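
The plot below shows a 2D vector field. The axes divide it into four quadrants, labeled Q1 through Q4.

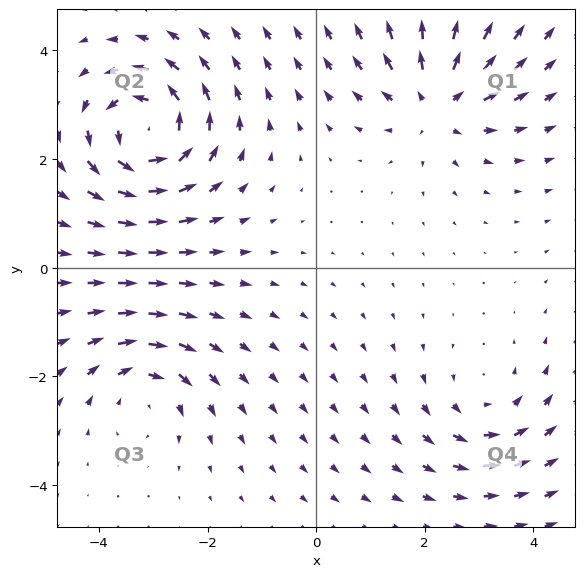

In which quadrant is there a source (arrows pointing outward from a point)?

Q1

The source sits at approximately (2.2, 3.0), which lies in quadrant Q1. The divergence there is about +4, positive as expected for a source.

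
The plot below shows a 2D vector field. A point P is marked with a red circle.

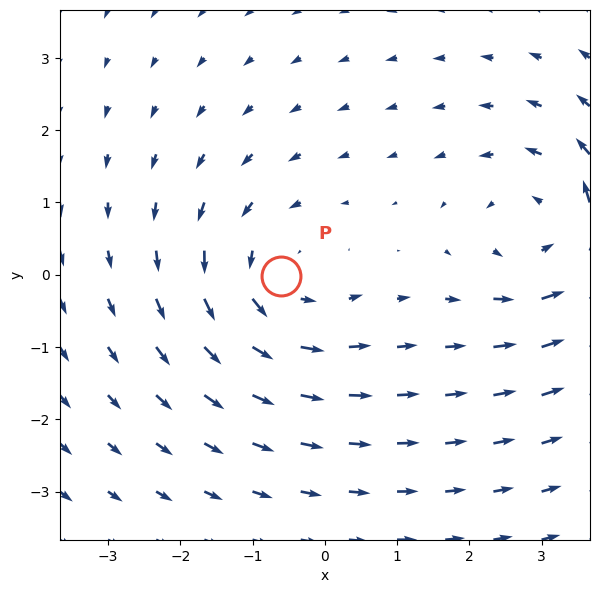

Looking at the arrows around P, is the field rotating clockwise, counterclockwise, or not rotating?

counterclockwise

Near P at (-0.6, -0.0) the arrows circulate counterclockwise. The curl (z-component) there is about +4; positive curl means counterclockwise rotation.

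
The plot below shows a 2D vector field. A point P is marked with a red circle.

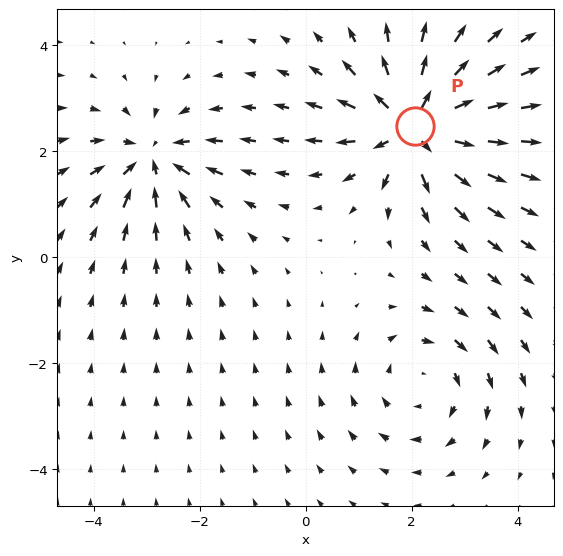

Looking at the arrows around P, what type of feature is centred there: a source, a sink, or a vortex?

source

At P (2.1, 2.5) the arrows spread outward. Divergence about +5, curl ≈0 — positive divergence with near-zero curl is a source.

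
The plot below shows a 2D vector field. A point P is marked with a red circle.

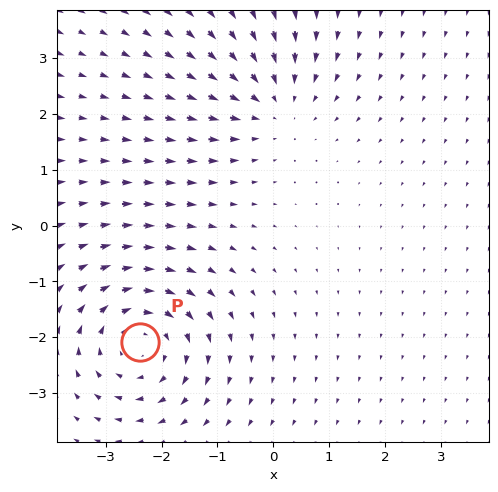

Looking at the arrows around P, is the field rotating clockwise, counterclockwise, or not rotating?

Near P at (-2.4, -2.1) the arrows circulate clockwise. The curl (z-component) there is about -4; negative curl means clockwise rotation.

clockwise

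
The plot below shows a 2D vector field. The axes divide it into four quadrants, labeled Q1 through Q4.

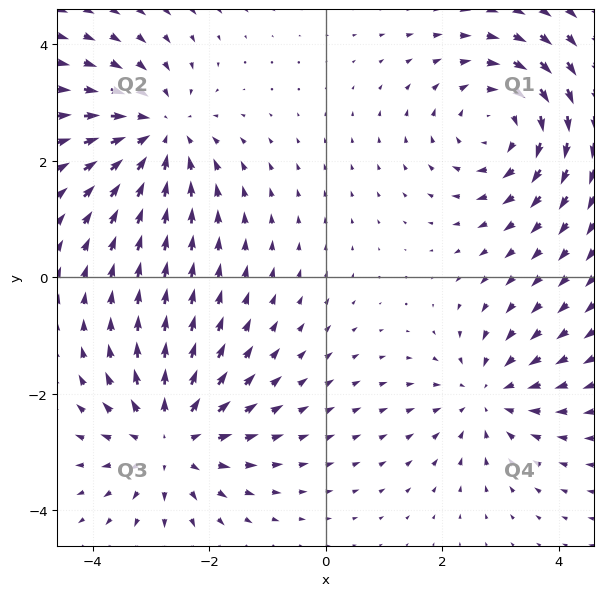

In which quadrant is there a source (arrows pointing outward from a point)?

Q3

The source sits at approximately (-2.7, -2.8), which lies in quadrant Q3. The divergence there is about +4, positive as expected for a source.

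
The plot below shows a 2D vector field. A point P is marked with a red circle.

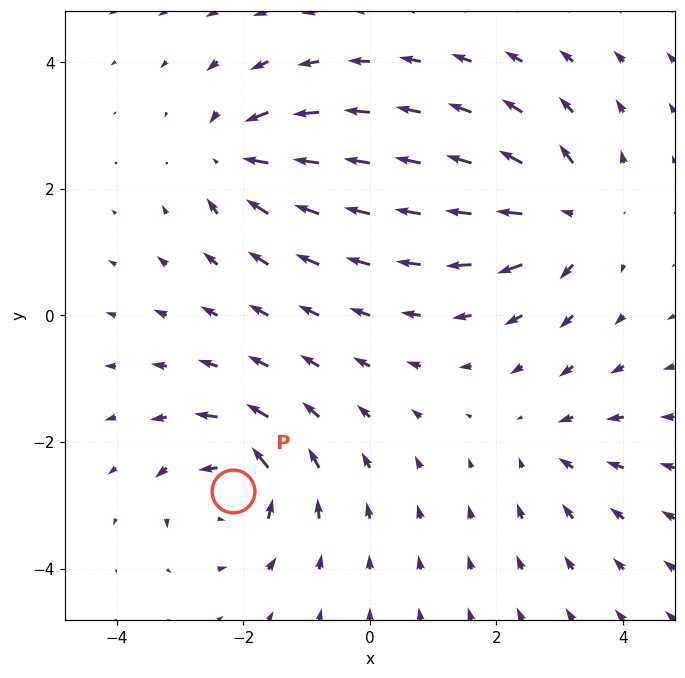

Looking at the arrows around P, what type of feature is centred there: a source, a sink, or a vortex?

vortex

At P (-2.2, -2.8) the arrows circulate counterclockwise. Divergence ≈0, curl about +7 — near-zero divergence with nonzero curl is a vortex.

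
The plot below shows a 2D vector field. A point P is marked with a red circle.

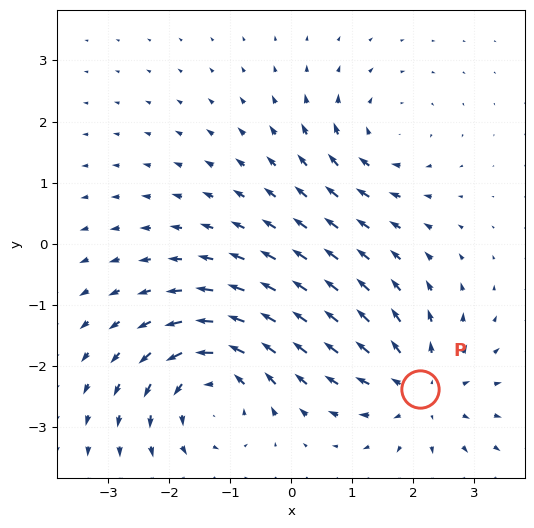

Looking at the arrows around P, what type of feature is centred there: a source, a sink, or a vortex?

At P (2.1, -2.4) the arrows spread outward. Divergence about +4, curl ≈0 — positive divergence with near-zero curl is a source.

source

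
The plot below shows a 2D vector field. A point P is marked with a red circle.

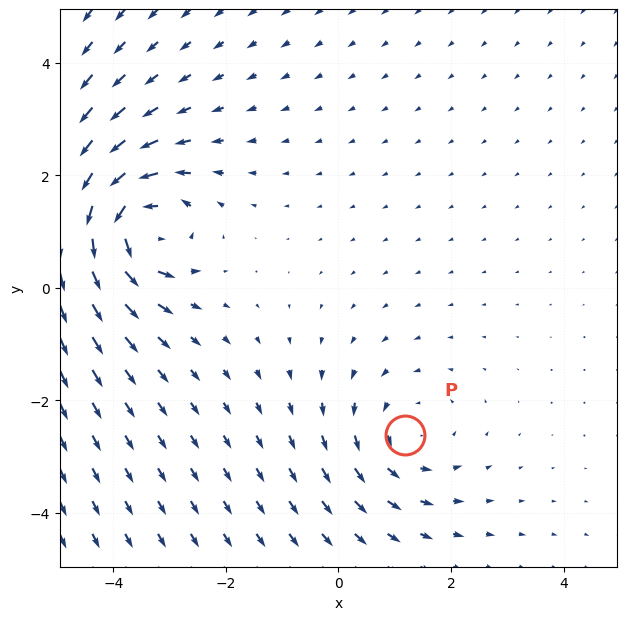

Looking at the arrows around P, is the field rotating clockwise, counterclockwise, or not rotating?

counterclockwise

Near P at (1.2, -2.6) the arrows circulate counterclockwise. The curl (z-component) there is about +2; positive curl means counterclockwise rotation.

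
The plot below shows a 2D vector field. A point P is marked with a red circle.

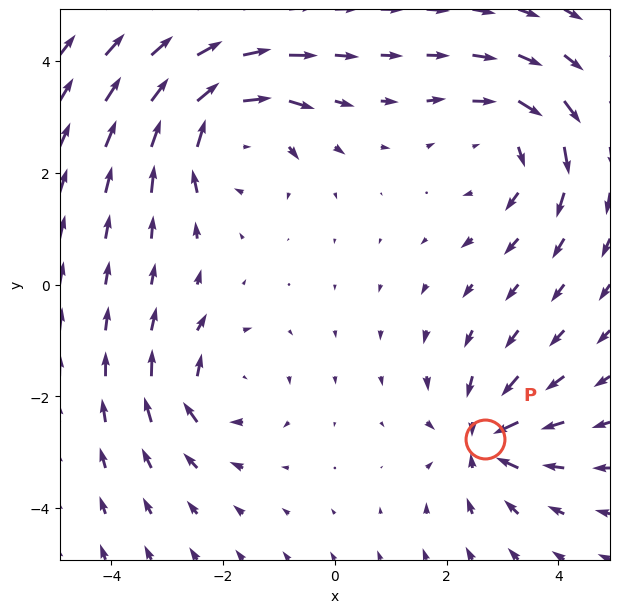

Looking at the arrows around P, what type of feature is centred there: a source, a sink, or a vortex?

sink

At P (2.7, -2.8) the arrows converge inward. Divergence about -4, curl ≈0 — negative divergence with near-zero curl is a sink.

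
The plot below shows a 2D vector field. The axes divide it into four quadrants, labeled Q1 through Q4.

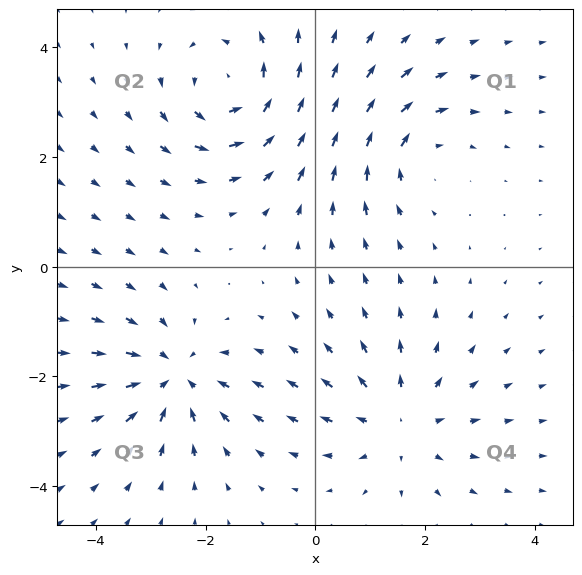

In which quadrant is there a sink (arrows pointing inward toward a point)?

The sink sits at approximately (-2.6, -2.0), which lies in quadrant Q3. The divergence there is about -5, negative as expected for a sink.

Q3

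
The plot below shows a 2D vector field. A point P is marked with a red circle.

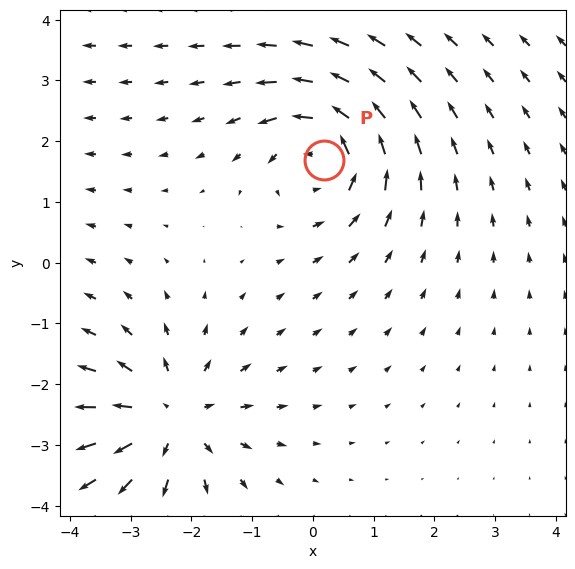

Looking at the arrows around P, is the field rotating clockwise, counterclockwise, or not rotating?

counterclockwise

Near P at (0.2, 1.7) the arrows circulate counterclockwise. The curl (z-component) there is about +5; positive curl means counterclockwise rotation.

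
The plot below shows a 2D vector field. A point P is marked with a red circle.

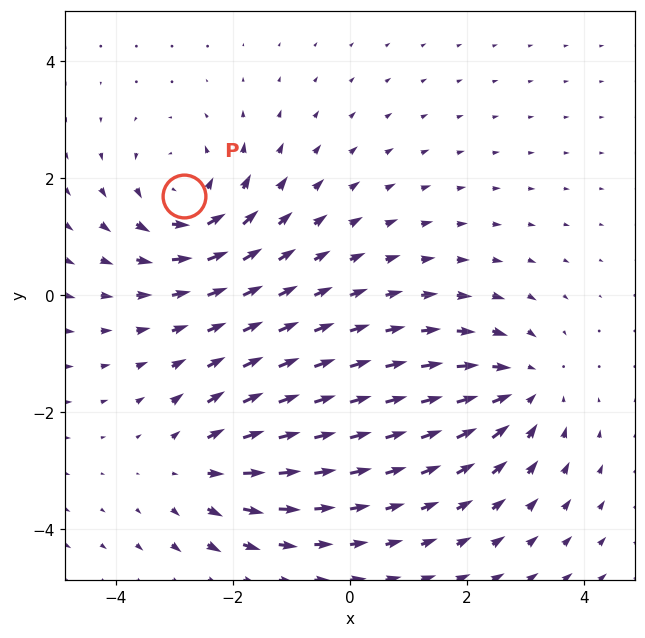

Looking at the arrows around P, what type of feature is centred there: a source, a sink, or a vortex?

vortex

At P (-2.8, 1.7) the arrows circulate counterclockwise. Divergence ≈0, curl about +5 — near-zero divergence with nonzero curl is a vortex.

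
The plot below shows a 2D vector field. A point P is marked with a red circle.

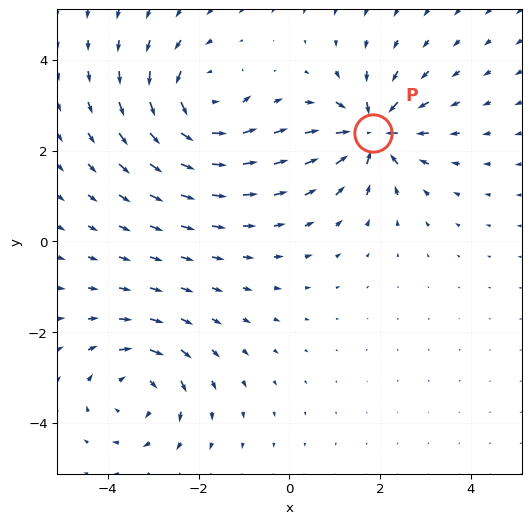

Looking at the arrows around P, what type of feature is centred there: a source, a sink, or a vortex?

sink

At P (1.8, 2.4) the arrows converge inward. Divergence about -6, curl ≈0 — negative divergence with near-zero curl is a sink.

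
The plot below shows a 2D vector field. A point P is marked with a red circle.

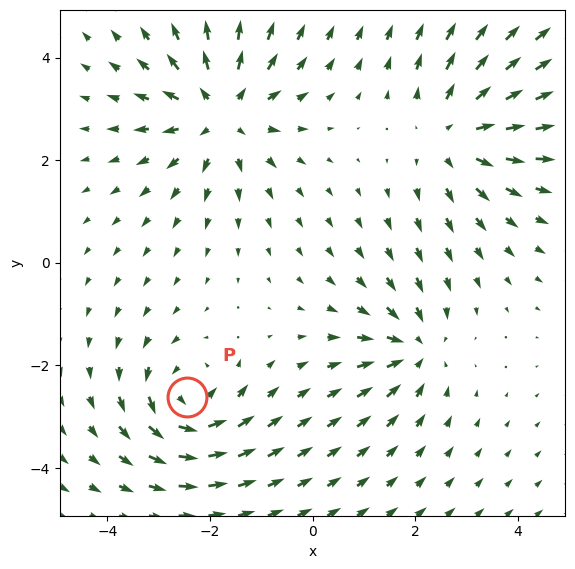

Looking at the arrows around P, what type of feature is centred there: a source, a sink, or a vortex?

At P (-2.4, -2.6) the arrows circulate counterclockwise. Divergence ≈0, curl about +4 — near-zero divergence with nonzero curl is a vortex.

vortex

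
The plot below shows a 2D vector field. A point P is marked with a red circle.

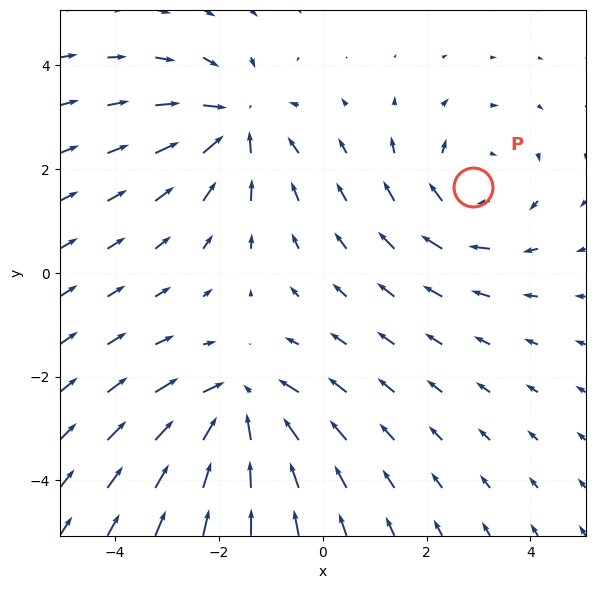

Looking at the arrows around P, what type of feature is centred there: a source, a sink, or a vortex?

At P (2.9, 1.7) the arrows circulate clockwise. Divergence ≈0, curl about -3 — near-zero divergence with nonzero curl is a vortex.

vortex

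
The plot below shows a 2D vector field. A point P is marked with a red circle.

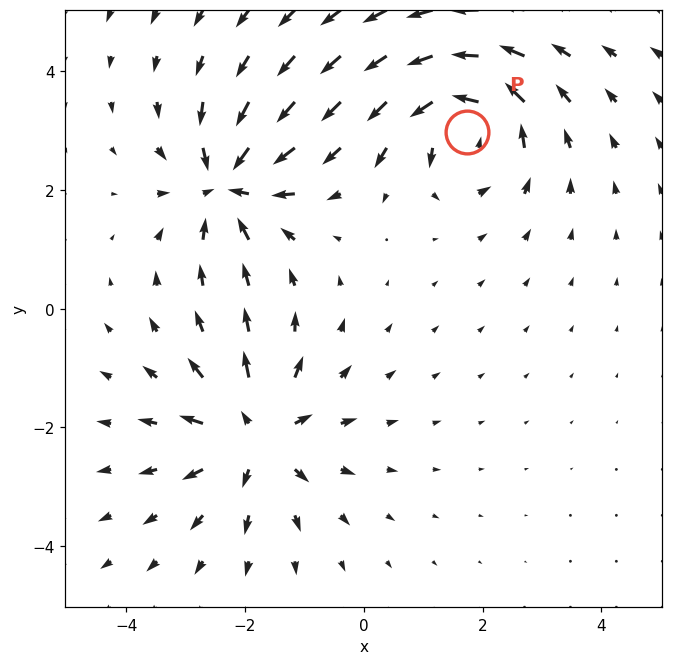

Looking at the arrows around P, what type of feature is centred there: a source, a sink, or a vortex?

vortex

At P (1.7, 3.0) the arrows circulate counterclockwise. Divergence ≈0, curl about +7 — near-zero divergence with nonzero curl is a vortex.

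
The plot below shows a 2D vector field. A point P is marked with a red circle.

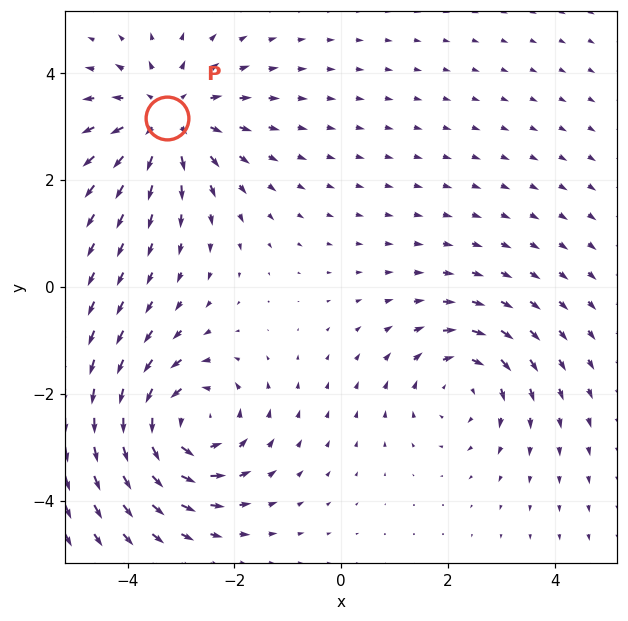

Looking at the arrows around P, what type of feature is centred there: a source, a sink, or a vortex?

At P (-3.3, 3.2) the arrows spread outward. Divergence about +3, curl ≈0 — positive divergence with near-zero curl is a source.

source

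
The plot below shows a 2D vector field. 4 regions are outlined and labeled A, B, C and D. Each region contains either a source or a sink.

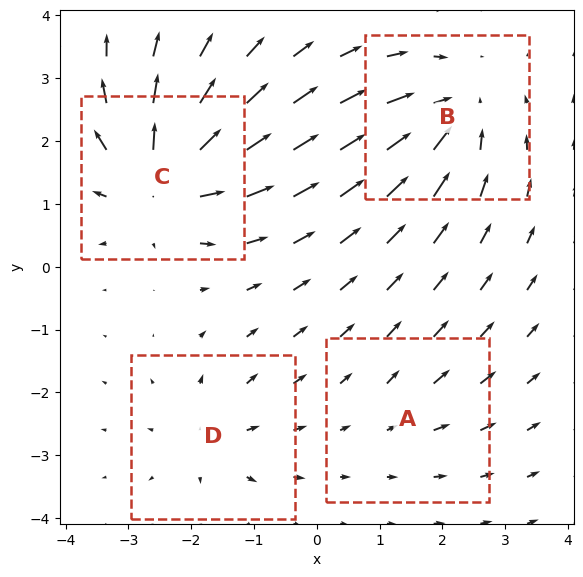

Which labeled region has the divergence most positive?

C

Divergence at each region's feature centre — A: about +2, B: about -6, C: about +8, D: about +4. Region C is most positive.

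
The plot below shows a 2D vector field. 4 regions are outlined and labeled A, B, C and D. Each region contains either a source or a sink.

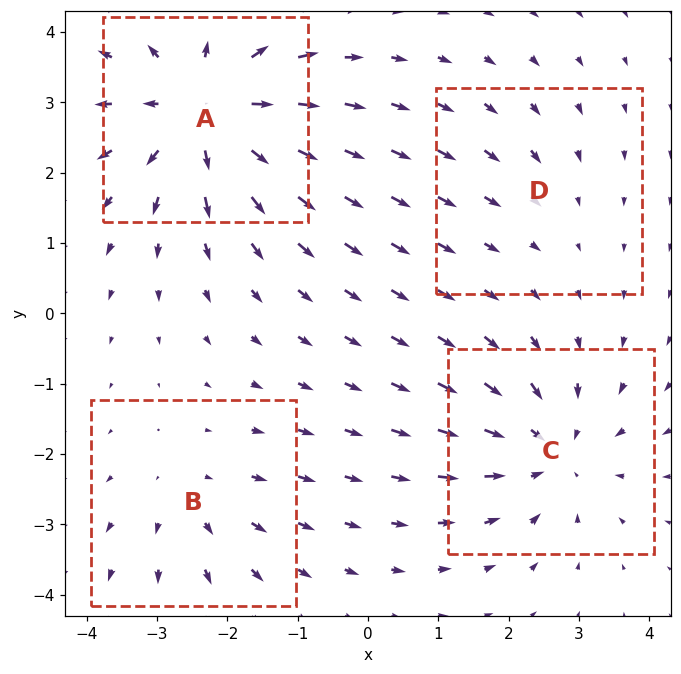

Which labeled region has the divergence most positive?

Divergence at each region's feature centre — A: about +6, B: about +3, C: about -5, D: about -2. Region A is most positive.

A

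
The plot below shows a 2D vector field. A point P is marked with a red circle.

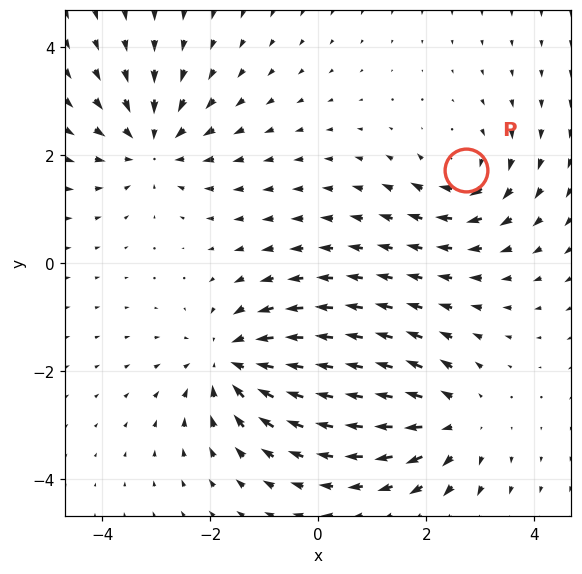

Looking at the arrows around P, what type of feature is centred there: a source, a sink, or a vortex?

vortex

At P (2.7, 1.7) the arrows circulate clockwise. Divergence ≈0, curl about -4 — near-zero divergence with nonzero curl is a vortex.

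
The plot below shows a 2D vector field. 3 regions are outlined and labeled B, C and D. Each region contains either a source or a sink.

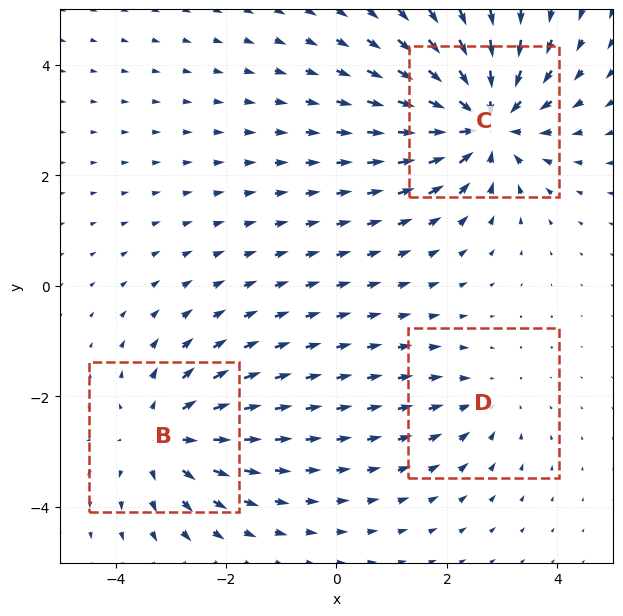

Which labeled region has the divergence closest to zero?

Divergence at each region's feature centre — B: about +3, C: about -5, D: about -2. Region D is closest to zero.

D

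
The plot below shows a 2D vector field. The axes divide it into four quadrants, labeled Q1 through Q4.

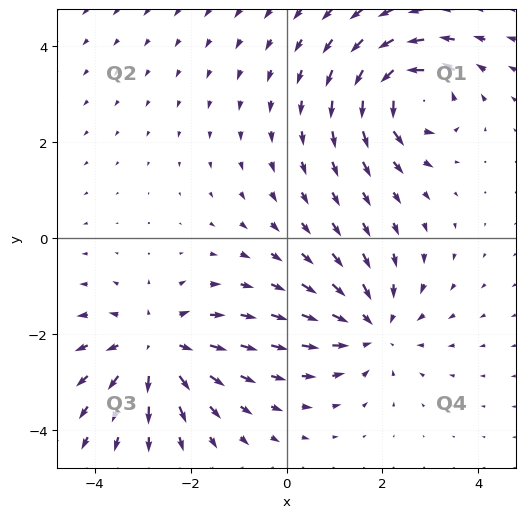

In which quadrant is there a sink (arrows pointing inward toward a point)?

The sink sits at approximately (1.8, -1.9), which lies in quadrant Q4. The divergence there is about -4, negative as expected for a sink.

Q4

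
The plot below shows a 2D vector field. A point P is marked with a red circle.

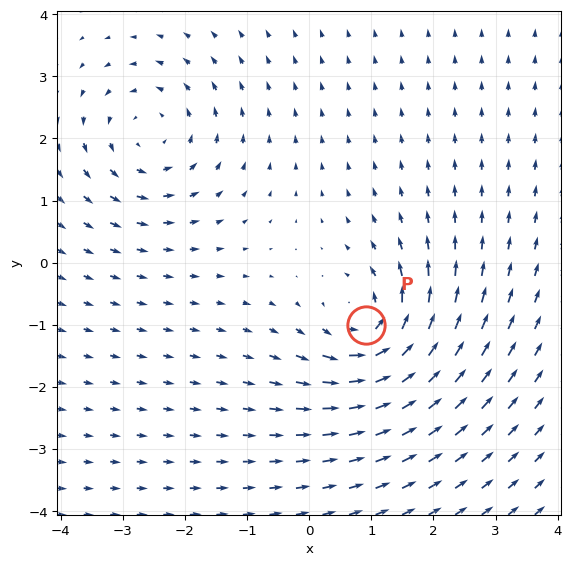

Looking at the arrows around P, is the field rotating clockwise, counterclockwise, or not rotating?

Near P at (0.9, -1.0) the arrows circulate counterclockwise. The curl (z-component) there is about +5; positive curl means counterclockwise rotation.

counterclockwise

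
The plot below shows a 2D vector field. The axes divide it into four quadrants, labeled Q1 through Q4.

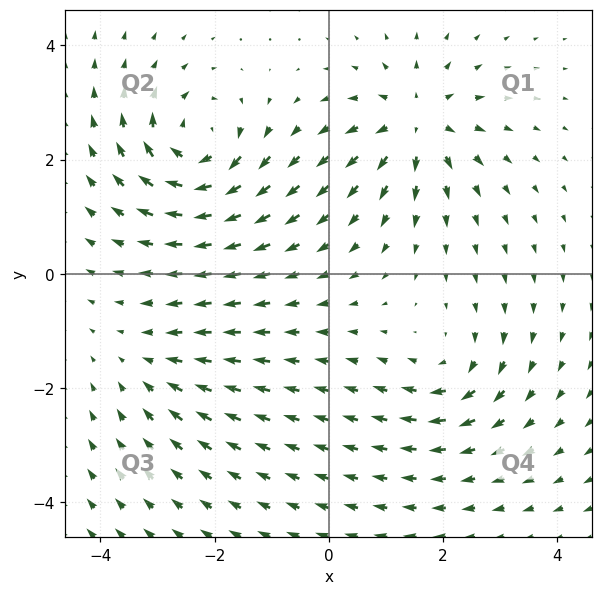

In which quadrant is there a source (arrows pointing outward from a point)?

Q1

The source sits at approximately (1.5, 2.6), which lies in quadrant Q1. The divergence there is about +6, positive as expected for a source.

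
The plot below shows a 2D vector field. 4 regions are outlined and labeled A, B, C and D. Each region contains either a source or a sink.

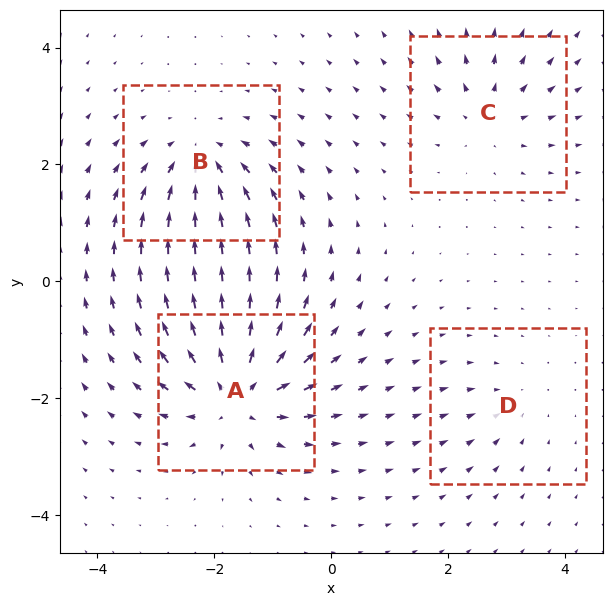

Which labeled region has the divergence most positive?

Divergence at each region's feature centre — A: about +8, B: about -6, C: about +4, D: about -3. Region A is most positive.

A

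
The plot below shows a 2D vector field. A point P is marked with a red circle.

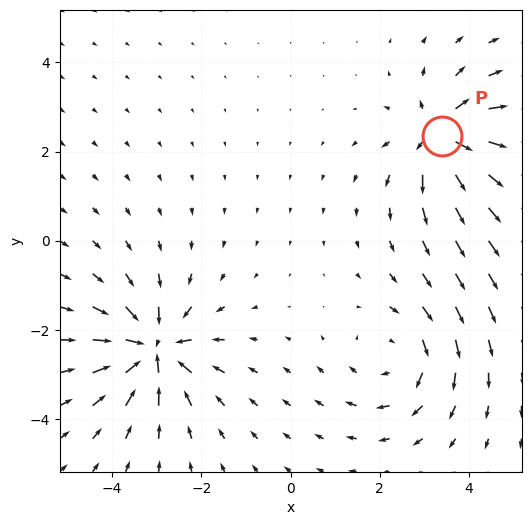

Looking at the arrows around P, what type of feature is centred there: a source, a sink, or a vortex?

source

At P (3.4, 2.3) the arrows spread outward. Divergence about +6, curl ≈0 — positive divergence with near-zero curl is a source.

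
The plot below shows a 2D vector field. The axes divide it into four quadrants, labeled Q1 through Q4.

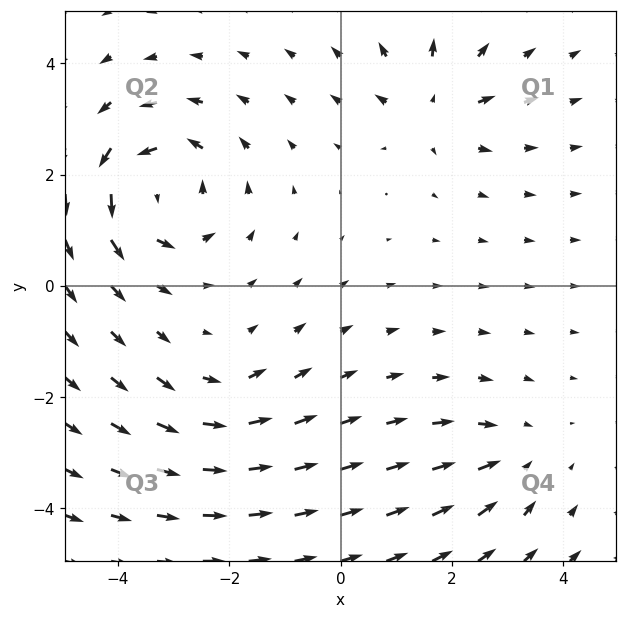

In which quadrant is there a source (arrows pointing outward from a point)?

Q1

The source sits at approximately (1.7, 3.2), which lies in quadrant Q1. The divergence there is about +4, positive as expected for a source.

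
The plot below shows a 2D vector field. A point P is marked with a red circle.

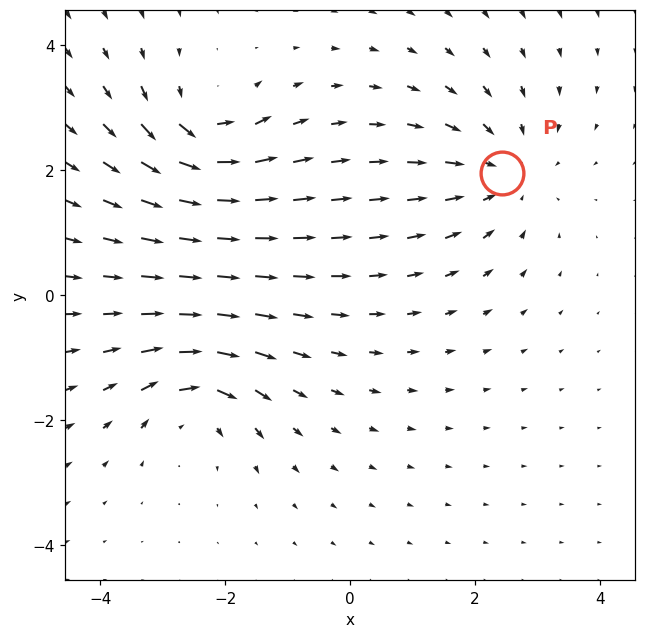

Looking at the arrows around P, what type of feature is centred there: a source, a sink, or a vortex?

At P (2.4, 2.0) the arrows converge inward. Divergence about -3, curl ≈0 — negative divergence with near-zero curl is a sink.

sink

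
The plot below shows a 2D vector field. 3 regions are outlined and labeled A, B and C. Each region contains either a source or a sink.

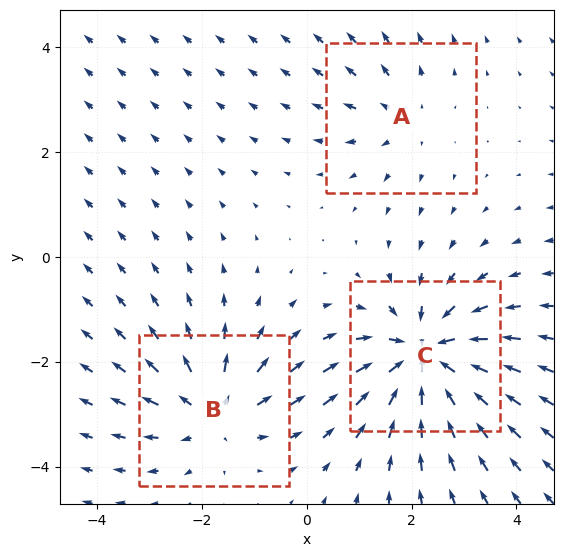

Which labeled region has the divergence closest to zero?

A

Divergence at each region's feature centre — A: about +2, B: about +4, C: about -5. Region A is closest to zero.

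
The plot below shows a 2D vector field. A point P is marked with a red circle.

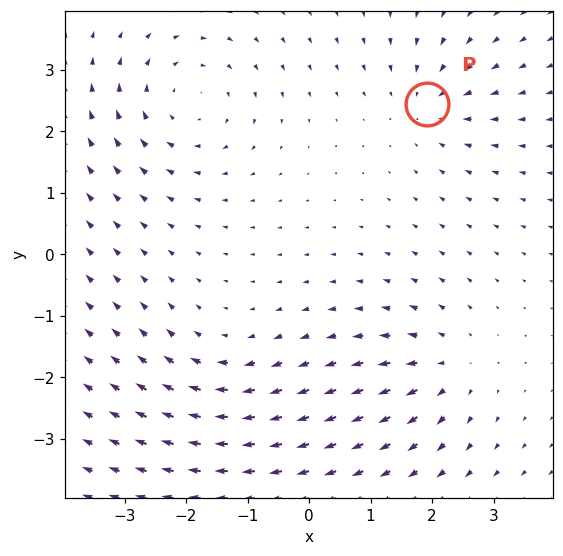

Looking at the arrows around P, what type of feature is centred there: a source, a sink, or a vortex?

sink

At P (1.9, 2.4) the arrows converge inward. Divergence about -3, curl ≈0 — negative divergence with near-zero curl is a sink.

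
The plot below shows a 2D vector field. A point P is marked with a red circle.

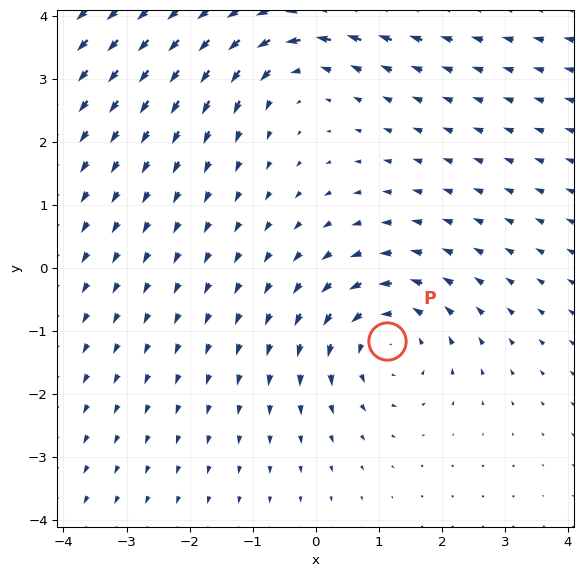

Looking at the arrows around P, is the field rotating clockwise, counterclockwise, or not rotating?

Near P at (1.1, -1.1) the arrows circulate counterclockwise. The curl (z-component) there is about +3; positive curl means counterclockwise rotation.

counterclockwise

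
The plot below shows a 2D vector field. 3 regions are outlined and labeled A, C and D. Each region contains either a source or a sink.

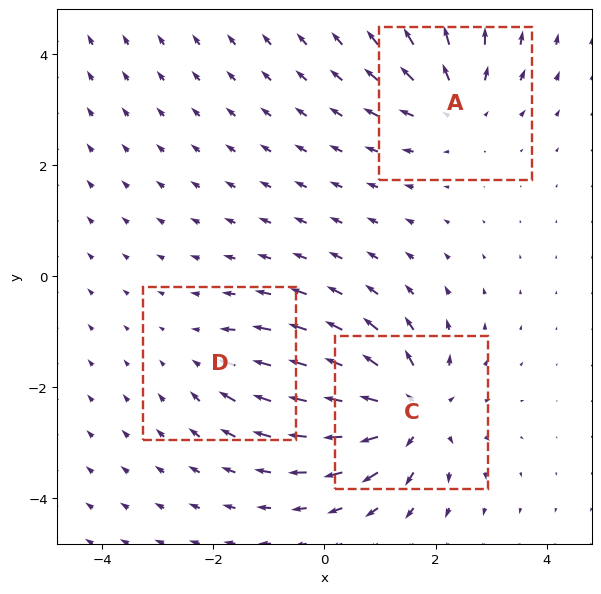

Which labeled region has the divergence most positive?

Divergence at each region's feature centre — A: about +3, C: about +5, D: about -2. Region C is most positive.

C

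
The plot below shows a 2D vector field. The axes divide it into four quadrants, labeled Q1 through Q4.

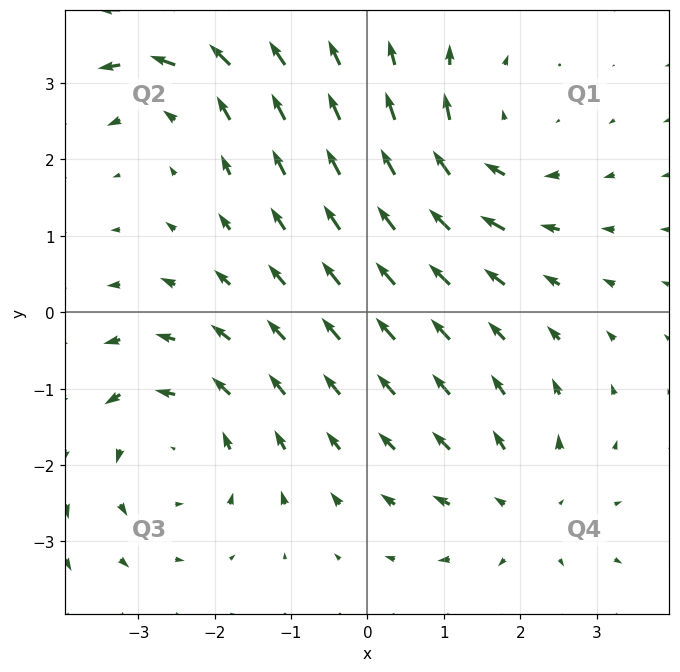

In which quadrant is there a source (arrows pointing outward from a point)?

The source sits at approximately (2.0, -2.6), which lies in quadrant Q4. The divergence there is about +3, positive as expected for a source.

Q4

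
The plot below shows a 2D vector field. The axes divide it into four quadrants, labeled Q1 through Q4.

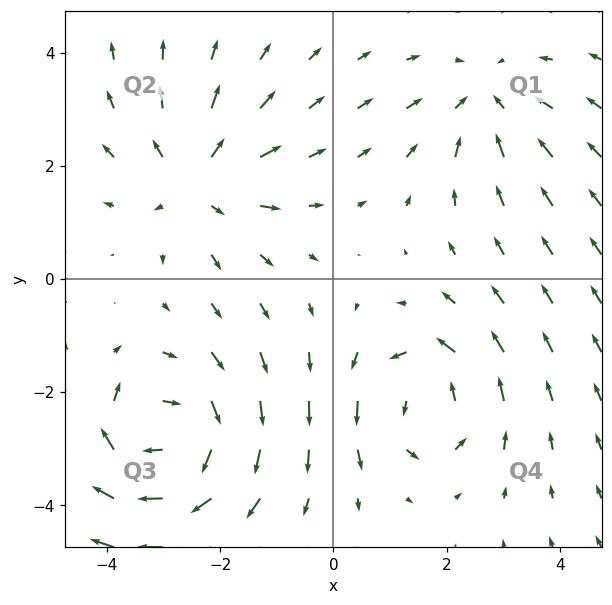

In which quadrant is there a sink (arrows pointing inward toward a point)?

The sink sits at approximately (2.7, 3.2), which lies in quadrant Q1. The divergence there is about -3, negative as expected for a sink.

Q1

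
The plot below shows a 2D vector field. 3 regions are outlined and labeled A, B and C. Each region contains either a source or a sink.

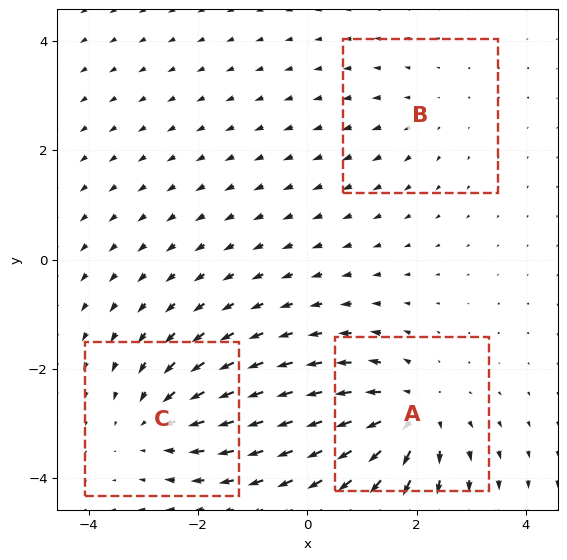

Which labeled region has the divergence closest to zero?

Divergence at each region's feature centre — A: about +5, B: about +2, C: about -3. Region B is closest to zero.

B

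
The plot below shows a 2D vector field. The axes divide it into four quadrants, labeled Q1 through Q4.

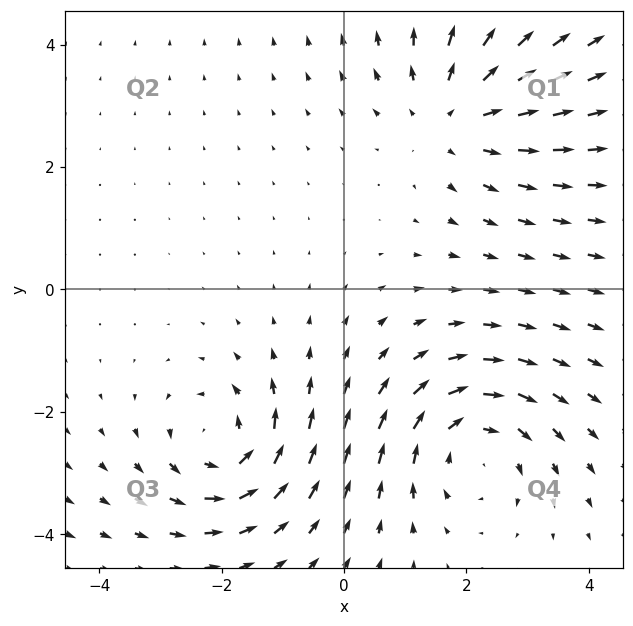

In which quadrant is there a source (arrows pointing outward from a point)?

The source sits at approximately (1.8, 2.9), which lies in quadrant Q1. The divergence there is about +3, positive as expected for a source.

Q1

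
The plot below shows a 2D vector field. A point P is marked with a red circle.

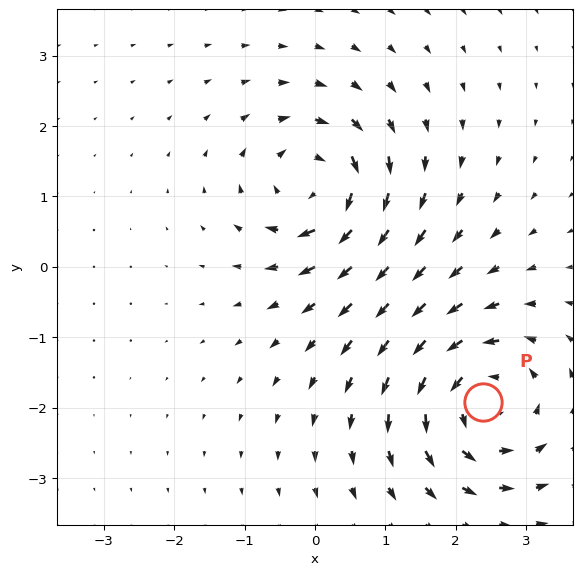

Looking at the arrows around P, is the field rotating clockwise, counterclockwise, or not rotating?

Near P at (2.4, -1.9) the arrows circulate counterclockwise. The curl (z-component) there is about +5; positive curl means counterclockwise rotation.

counterclockwise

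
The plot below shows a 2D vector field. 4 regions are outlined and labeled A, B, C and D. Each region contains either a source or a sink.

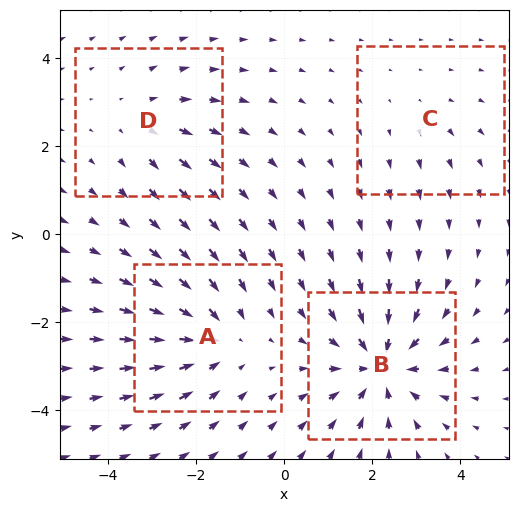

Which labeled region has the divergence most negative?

Divergence at each region's feature centre — A: about -4, B: about -6, C: about +2, D: about +3. Region B is most negative.

B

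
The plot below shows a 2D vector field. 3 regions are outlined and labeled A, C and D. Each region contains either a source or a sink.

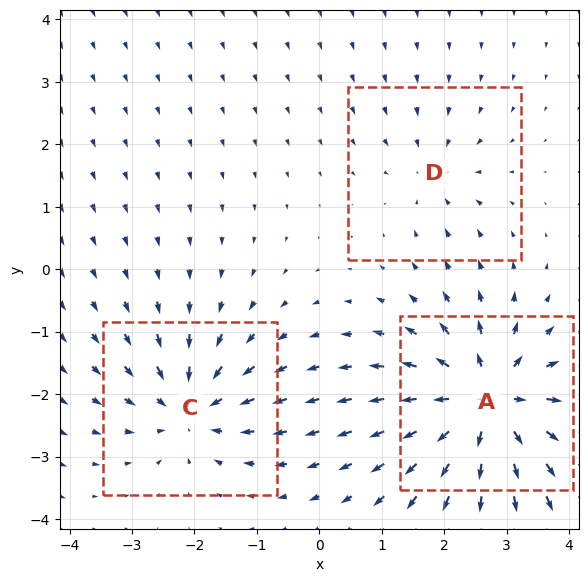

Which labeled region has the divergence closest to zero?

Divergence at each region's feature centre — A: about +6, C: about -4, D: about -3. Region D is closest to zero.

D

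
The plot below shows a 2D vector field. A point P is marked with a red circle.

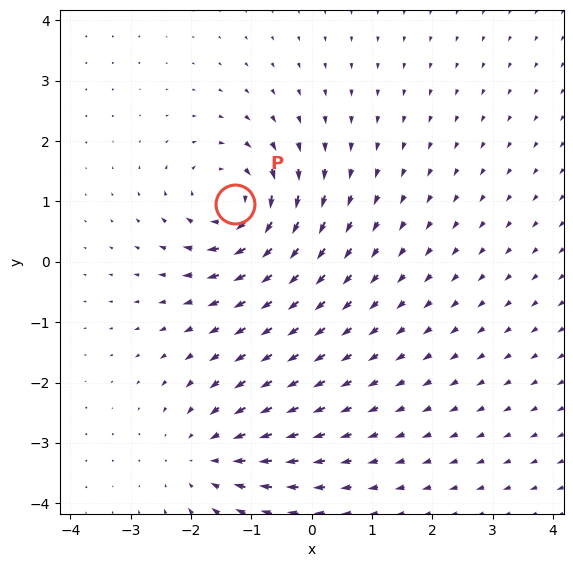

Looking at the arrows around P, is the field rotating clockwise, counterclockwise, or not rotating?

clockwise

Near P at (-1.3, 1.0) the arrows circulate clockwise. The curl (z-component) there is about -5; negative curl means clockwise rotation.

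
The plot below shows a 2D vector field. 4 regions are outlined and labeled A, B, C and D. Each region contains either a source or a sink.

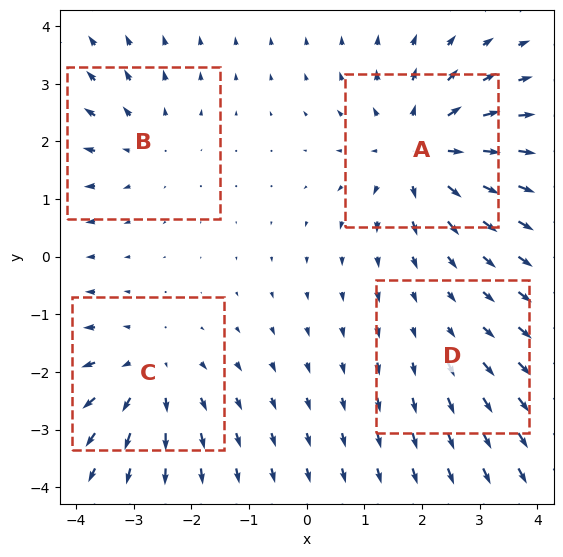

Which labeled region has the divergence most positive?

Divergence at each region's feature centre — A: about +6, B: about +3, C: about +4, D: about +2. Region A is most positive.

A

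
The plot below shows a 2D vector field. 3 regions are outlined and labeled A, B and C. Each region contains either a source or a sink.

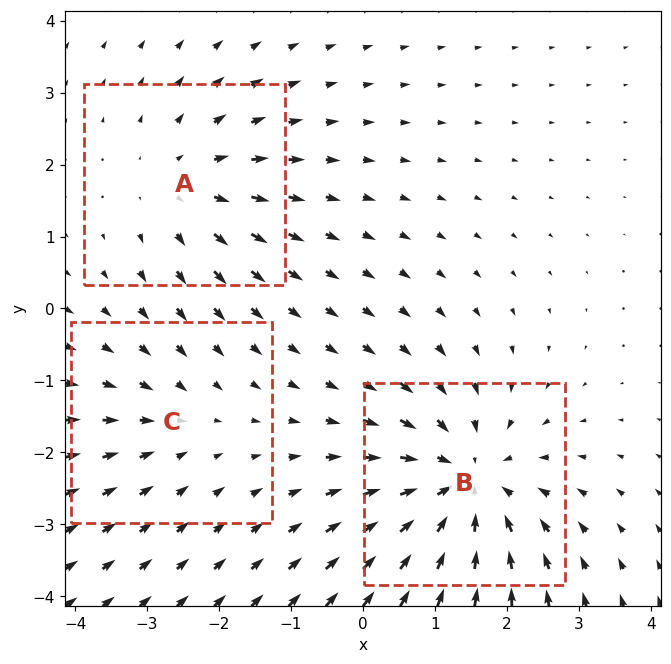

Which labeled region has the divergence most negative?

B

Divergence at each region's feature centre — A: about +3, B: about -5, C: about -2. Region B is most negative.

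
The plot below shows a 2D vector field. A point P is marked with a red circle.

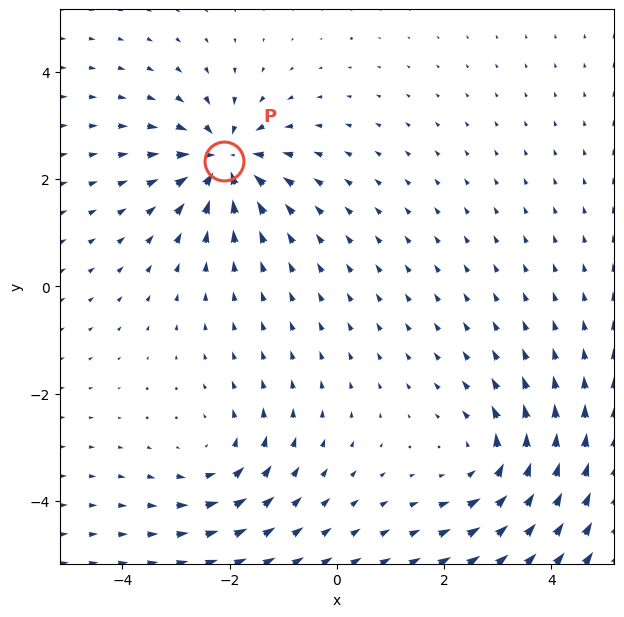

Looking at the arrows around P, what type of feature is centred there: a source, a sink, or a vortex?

sink

At P (-2.1, 2.3) the arrows converge inward. Divergence about -5, curl ≈0 — negative divergence with near-zero curl is a sink.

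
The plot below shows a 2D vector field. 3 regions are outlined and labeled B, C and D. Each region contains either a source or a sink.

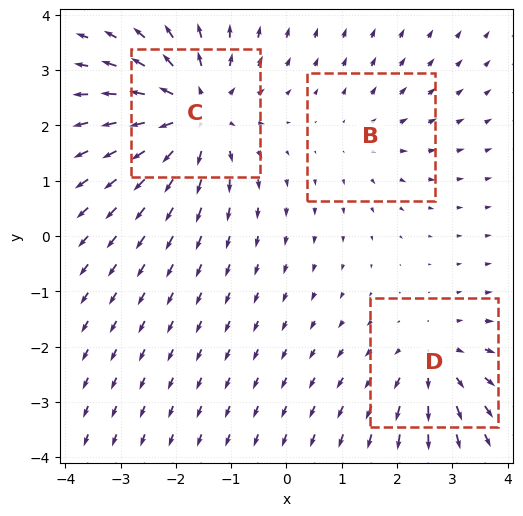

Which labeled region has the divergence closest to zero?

B

Divergence at each region's feature centre — B: about +2, C: about +5, D: about +3. Region B is closest to zero.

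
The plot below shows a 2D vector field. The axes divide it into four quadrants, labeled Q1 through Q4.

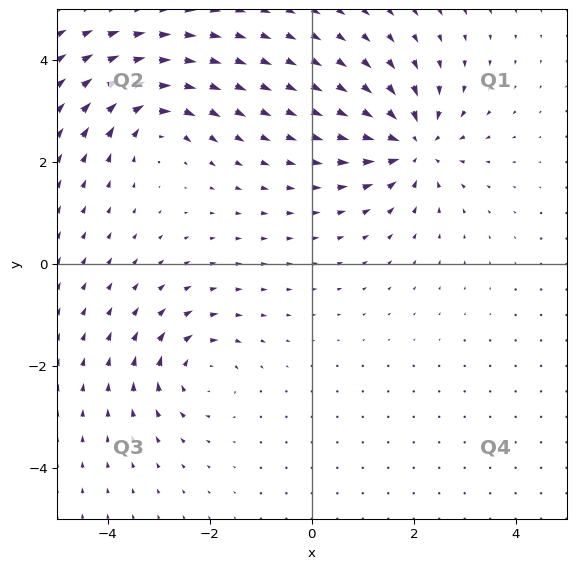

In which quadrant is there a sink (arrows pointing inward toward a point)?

Q1

The sink sits at approximately (2.0, 2.3), which lies in quadrant Q1. The divergence there is about -5, negative as expected for a sink.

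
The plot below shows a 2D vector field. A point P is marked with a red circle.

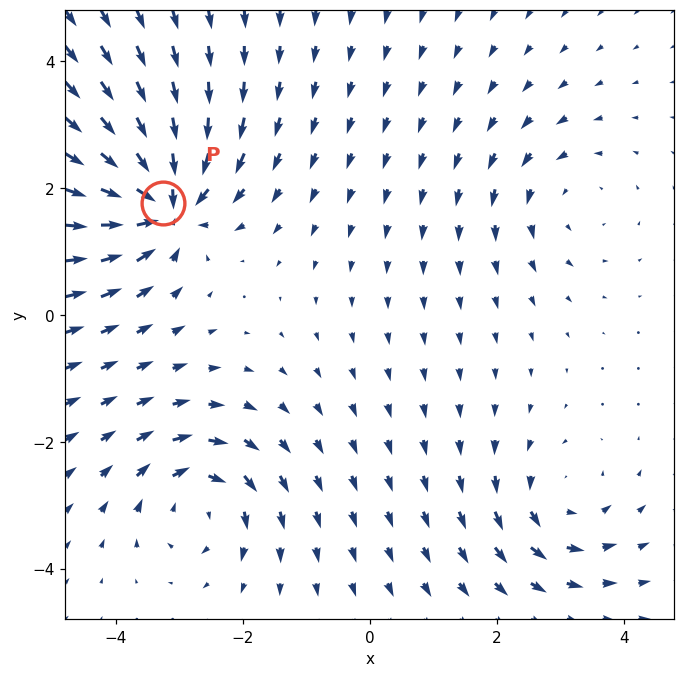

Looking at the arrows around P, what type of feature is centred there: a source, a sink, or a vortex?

At P (-3.3, 1.8) the arrows converge inward. Divergence about -7, curl ≈0 — negative divergence with near-zero curl is a sink.

sink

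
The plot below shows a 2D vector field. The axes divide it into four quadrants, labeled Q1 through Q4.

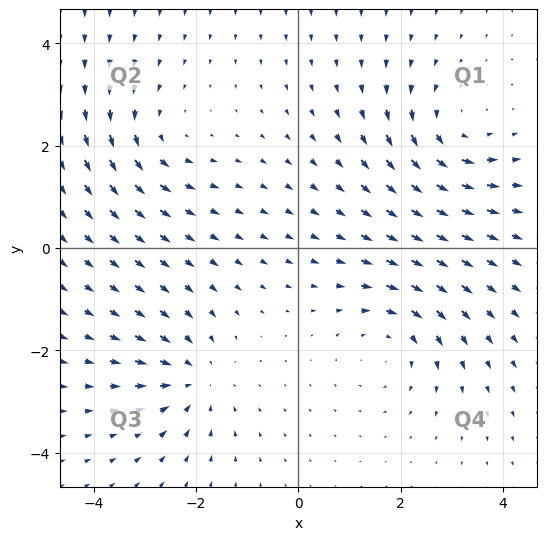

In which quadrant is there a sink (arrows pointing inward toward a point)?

The sink sits at approximately (-2.1, -2.6), which lies in quadrant Q3. The divergence there is about -3, negative as expected for a sink.

Q3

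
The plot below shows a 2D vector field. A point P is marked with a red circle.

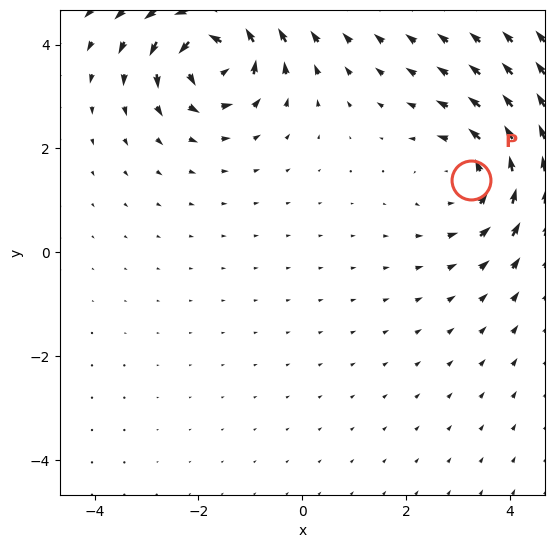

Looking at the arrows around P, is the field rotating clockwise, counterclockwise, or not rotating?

counterclockwise

Near P at (3.2, 1.4) the arrows circulate counterclockwise. The curl (z-component) there is about +2; positive curl means counterclockwise rotation.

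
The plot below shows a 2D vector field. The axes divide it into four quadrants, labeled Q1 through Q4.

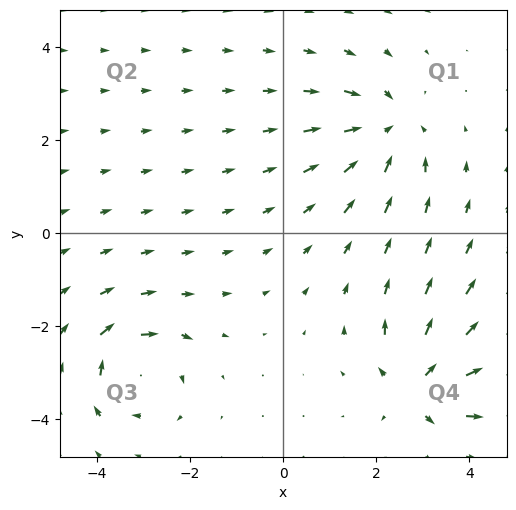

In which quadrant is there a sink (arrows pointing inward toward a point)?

Q1

The sink sits at approximately (2.2, 2.2), which lies in quadrant Q1. The divergence there is about -6, negative as expected for a sink.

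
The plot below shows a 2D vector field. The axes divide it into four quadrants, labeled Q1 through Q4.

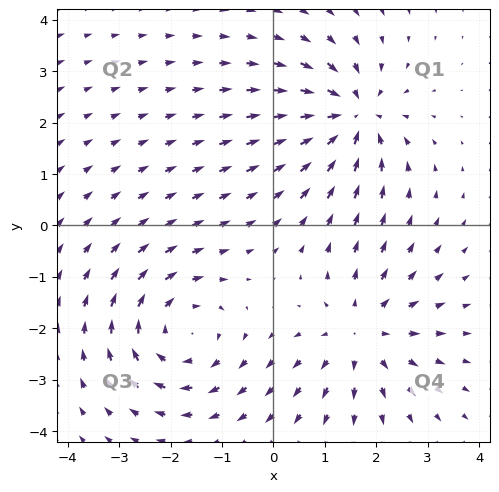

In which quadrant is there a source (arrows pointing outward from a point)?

Q4

The source sits at approximately (1.7, -2.1), which lies in quadrant Q4. The divergence there is about +4, positive as expected for a source.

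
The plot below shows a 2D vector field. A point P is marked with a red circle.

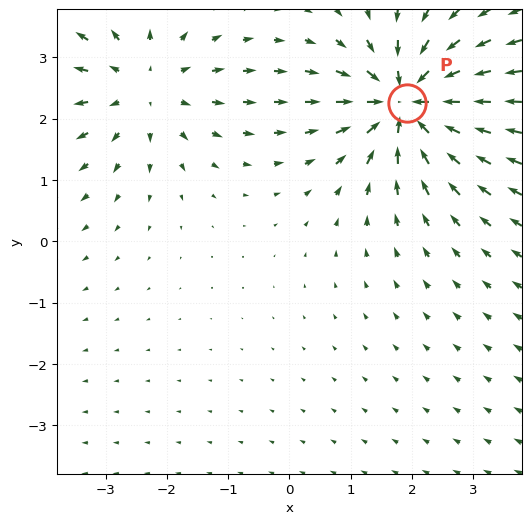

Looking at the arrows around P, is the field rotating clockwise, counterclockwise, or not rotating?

Near P at (1.9, 2.3) the arrows show no circulation. The curl there is ≈0.

not rotating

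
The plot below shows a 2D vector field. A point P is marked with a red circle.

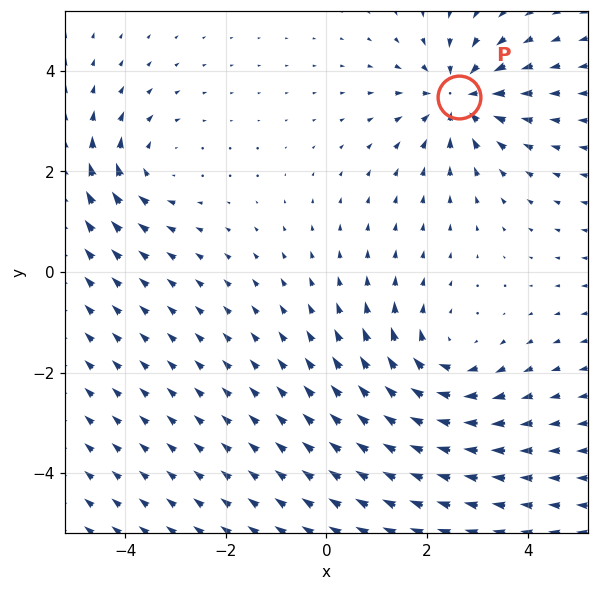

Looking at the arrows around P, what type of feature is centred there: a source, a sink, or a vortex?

At P (2.6, 3.5) the arrows converge inward. Divergence about -4, curl ≈0 — negative divergence with near-zero curl is a sink.

sink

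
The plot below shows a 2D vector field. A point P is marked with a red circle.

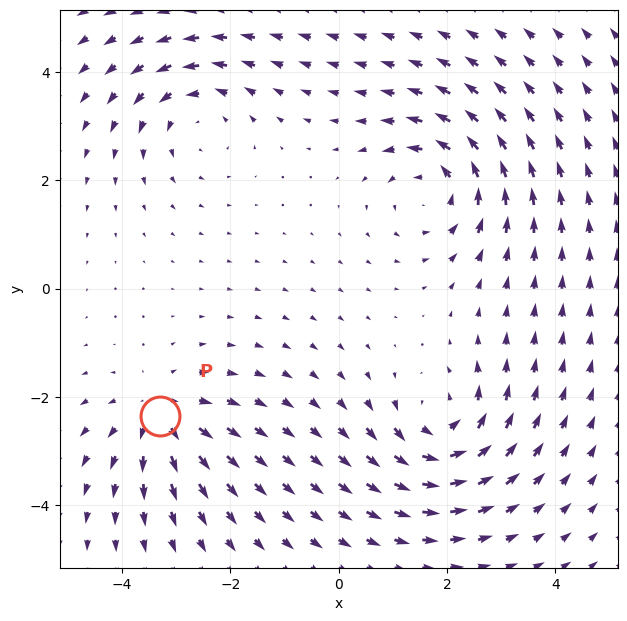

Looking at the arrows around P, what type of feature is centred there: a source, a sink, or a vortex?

source

At P (-3.3, -2.4) the arrows spread outward. Divergence about +4, curl ≈0 — positive divergence with near-zero curl is a source.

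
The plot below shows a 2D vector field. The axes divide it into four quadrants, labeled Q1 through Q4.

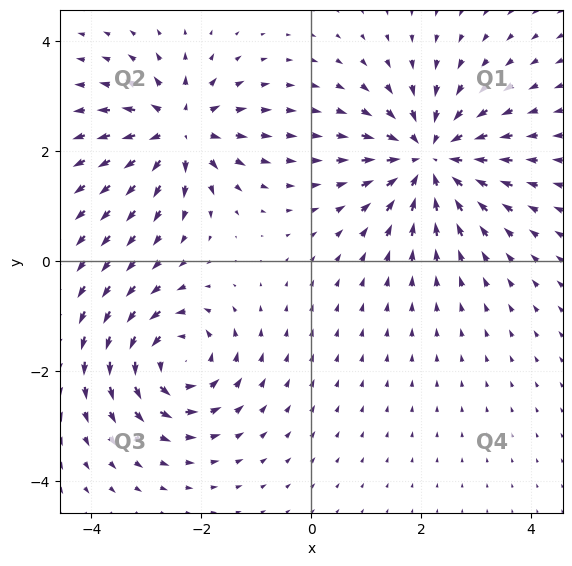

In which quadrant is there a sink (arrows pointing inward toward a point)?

Q1

The sink sits at approximately (2.2, 1.9), which lies in quadrant Q1. The divergence there is about -4, negative as expected for a sink.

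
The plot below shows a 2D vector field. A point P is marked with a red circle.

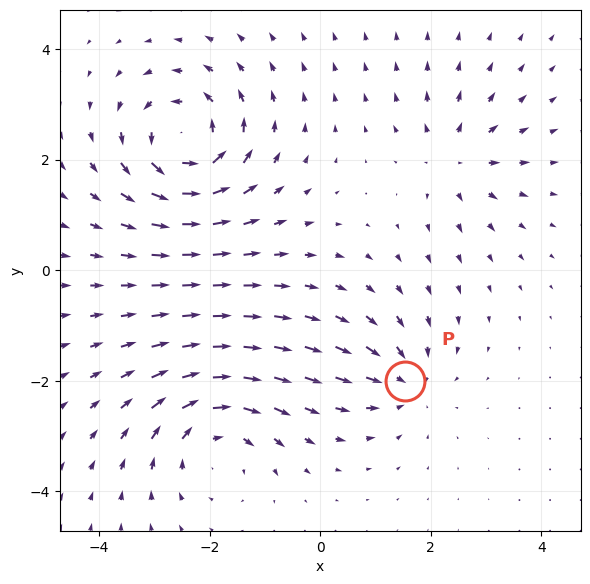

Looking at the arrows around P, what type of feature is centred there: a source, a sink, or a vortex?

sink

At P (1.5, -2.0) the arrows converge inward. Divergence about -4, curl ≈0 — negative divergence with near-zero curl is a sink.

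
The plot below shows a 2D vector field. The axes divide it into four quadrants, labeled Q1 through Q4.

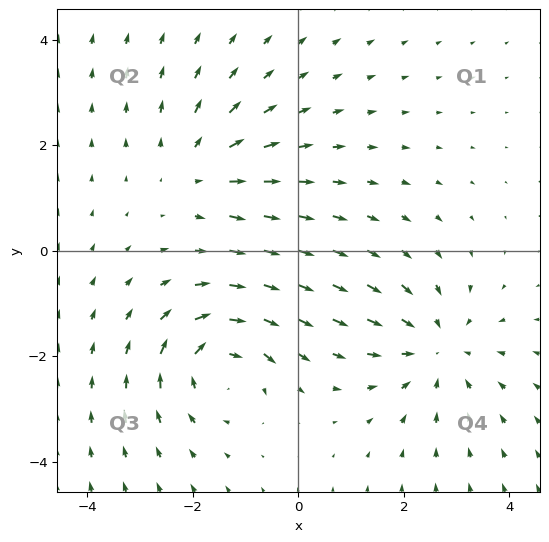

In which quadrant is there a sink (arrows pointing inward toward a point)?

The sink sits at approximately (2.6, -1.9), which lies in quadrant Q4. The divergence there is about -3, negative as expected for a sink.

Q4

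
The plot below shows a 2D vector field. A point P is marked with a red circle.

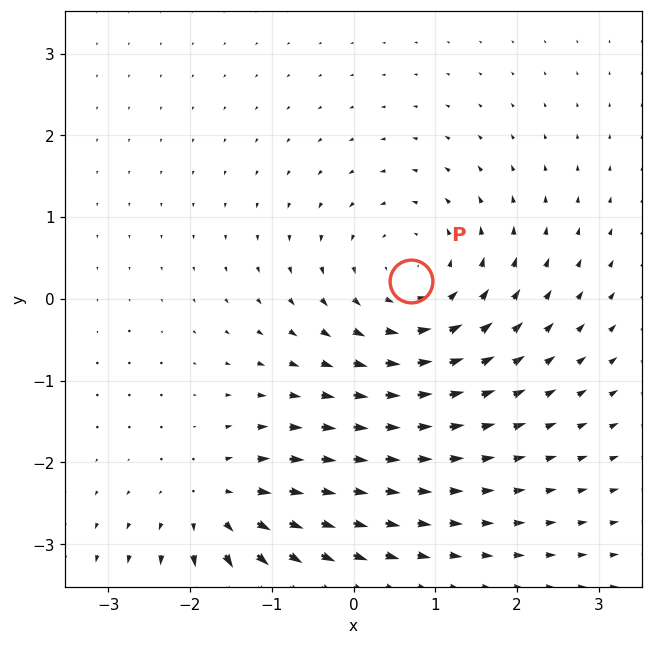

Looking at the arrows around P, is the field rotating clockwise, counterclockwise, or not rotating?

Near P at (0.7, 0.2) the arrows circulate counterclockwise. The curl (z-component) there is about +4; positive curl means counterclockwise rotation.

counterclockwise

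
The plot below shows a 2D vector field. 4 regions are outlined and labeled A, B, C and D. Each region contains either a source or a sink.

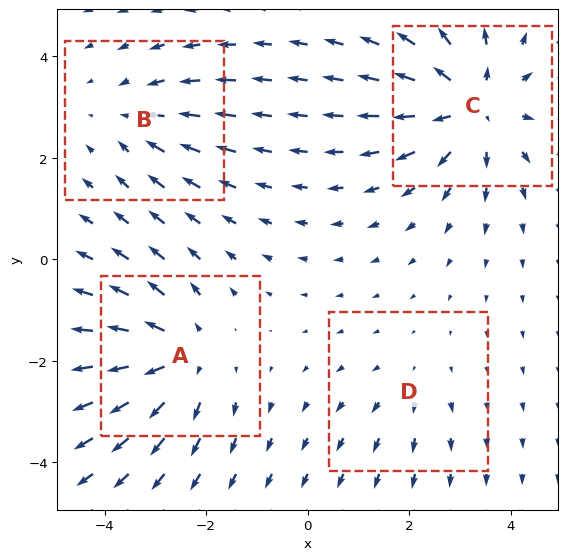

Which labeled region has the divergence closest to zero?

Divergence at each region's feature centre — A: about +5, B: about -3, C: about +6, D: about +2. Region D is closest to zero.

D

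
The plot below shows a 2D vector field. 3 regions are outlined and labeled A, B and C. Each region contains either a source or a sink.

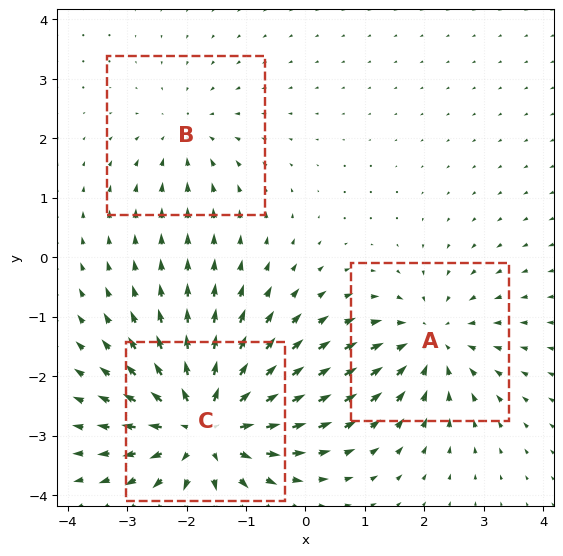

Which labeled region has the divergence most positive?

C

Divergence at each region's feature centre — A: about -3, B: about -2, C: about +5. Region C is most positive.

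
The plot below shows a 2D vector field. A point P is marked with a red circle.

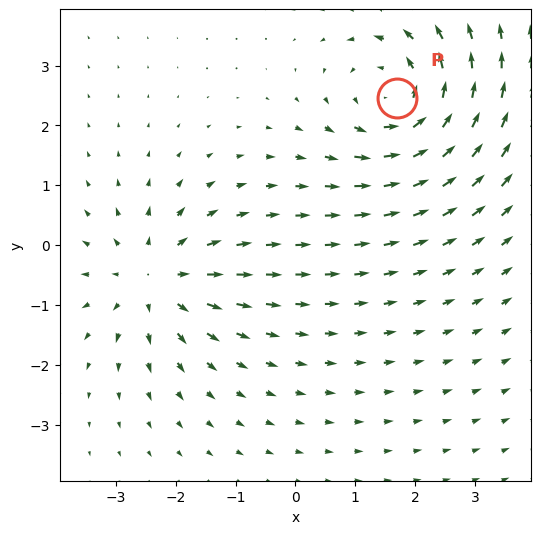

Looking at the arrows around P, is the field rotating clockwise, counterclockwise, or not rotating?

Near P at (1.7, 2.5) the arrows circulate counterclockwise. The curl (z-component) there is about +4; positive curl means counterclockwise rotation.

counterclockwise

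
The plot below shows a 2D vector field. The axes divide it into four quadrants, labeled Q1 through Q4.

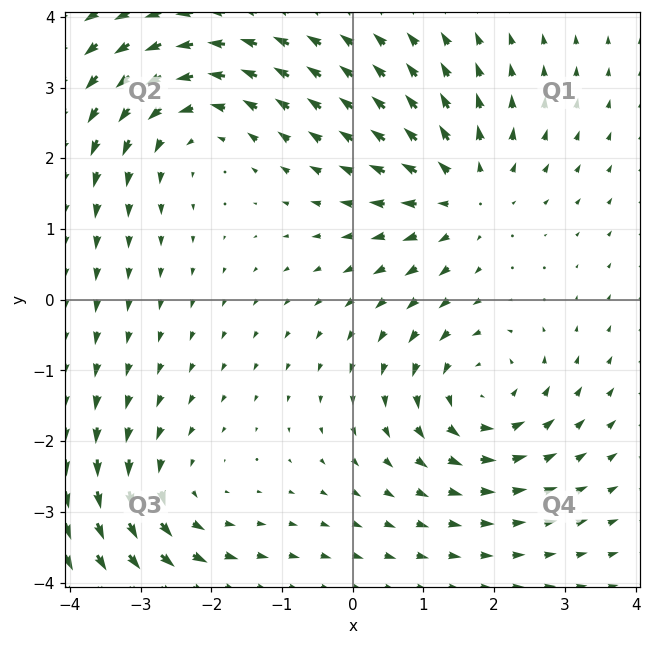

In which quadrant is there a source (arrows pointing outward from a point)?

The source sits at approximately (1.6, 1.5), which lies in quadrant Q1. The divergence there is about +3, positive as expected for a source.

Q1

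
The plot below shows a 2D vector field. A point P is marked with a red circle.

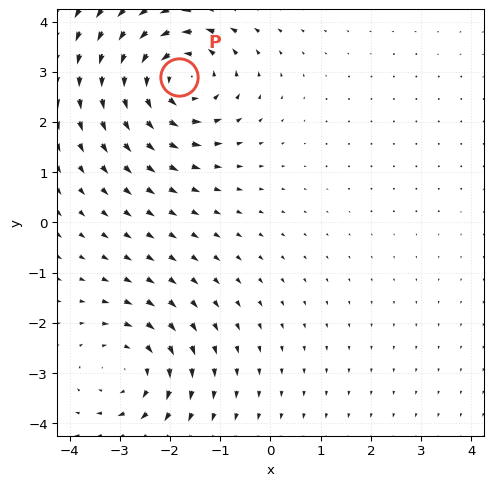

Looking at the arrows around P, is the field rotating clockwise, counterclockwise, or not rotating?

Near P at (-1.8, 2.9) the arrows circulate counterclockwise. The curl (z-component) there is about +4; positive curl means counterclockwise rotation.

counterclockwise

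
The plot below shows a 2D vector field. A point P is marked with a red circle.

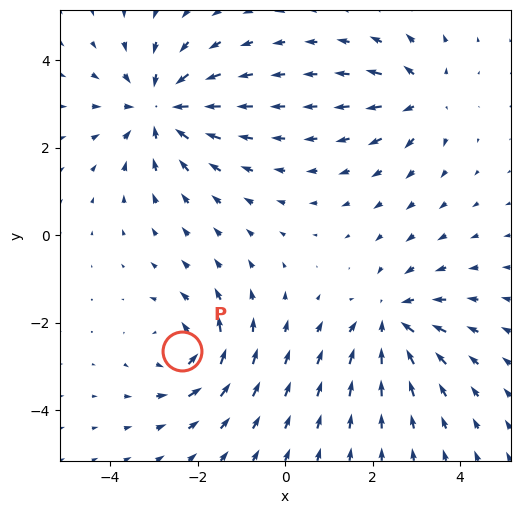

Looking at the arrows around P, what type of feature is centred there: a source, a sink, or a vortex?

vortex

At P (-2.4, -2.6) the arrows circulate counterclockwise. Divergence ≈0, curl about +4 — near-zero divergence with nonzero curl is a vortex.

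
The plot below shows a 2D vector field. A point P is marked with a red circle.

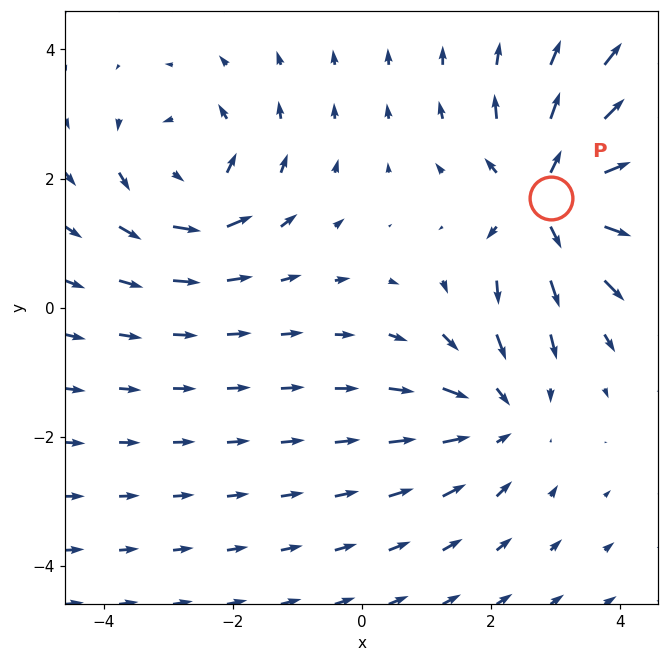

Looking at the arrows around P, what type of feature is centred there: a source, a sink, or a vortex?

source

At P (2.9, 1.7) the arrows spread outward. Divergence about +5, curl ≈0 — positive divergence with near-zero curl is a source.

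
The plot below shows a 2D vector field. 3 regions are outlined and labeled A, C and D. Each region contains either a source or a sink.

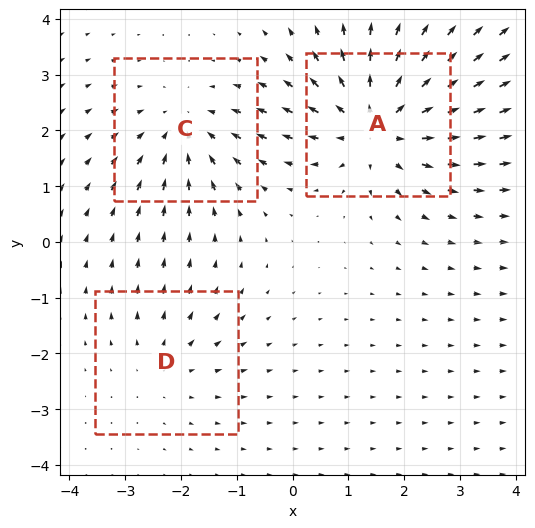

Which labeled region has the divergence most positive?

A

Divergence at each region's feature centre — A: about +4, C: about -3, D: about +2. Region A is most positive.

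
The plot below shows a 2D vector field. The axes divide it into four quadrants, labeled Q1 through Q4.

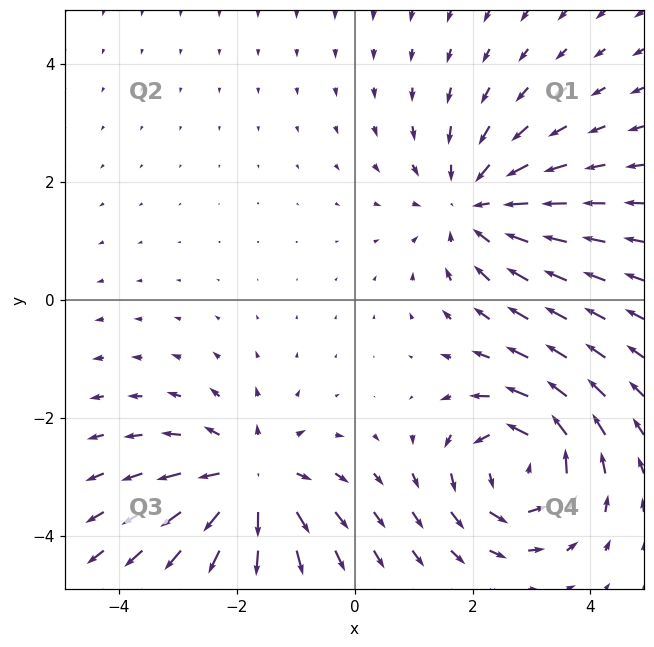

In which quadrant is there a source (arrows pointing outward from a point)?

The source sits at approximately (-1.8, -3.1), which lies in quadrant Q3. The divergence there is about +4, positive as expected for a source.

Q3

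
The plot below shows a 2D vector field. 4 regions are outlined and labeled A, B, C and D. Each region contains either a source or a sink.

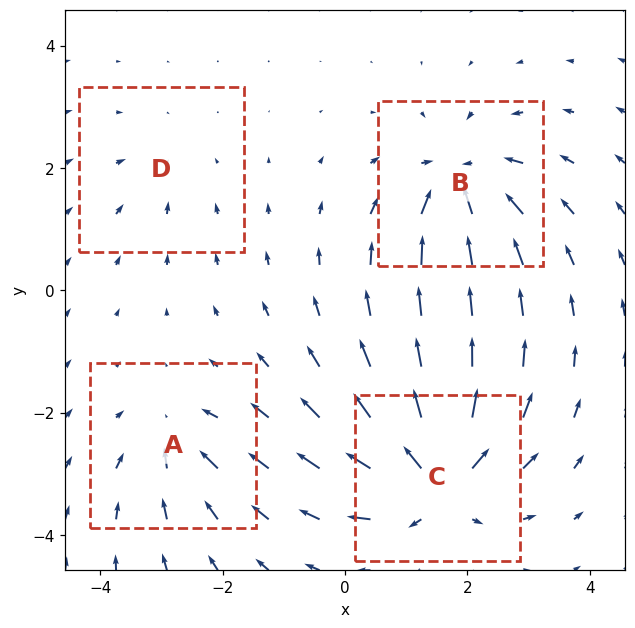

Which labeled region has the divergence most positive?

Divergence at each region's feature centre — A: about -4, B: about -7, C: about +9, D: about -2. Region C is most positive.

C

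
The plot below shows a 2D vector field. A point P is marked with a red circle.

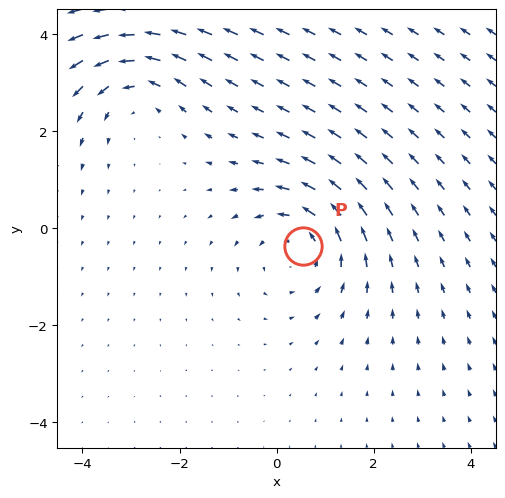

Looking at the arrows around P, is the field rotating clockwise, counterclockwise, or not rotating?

Near P at (0.5, -0.4) the arrows circulate counterclockwise. The curl (z-component) there is about +3; positive curl means counterclockwise rotation.

counterclockwise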